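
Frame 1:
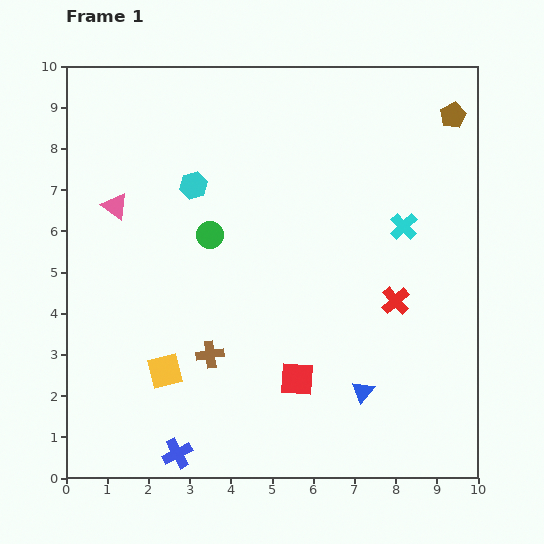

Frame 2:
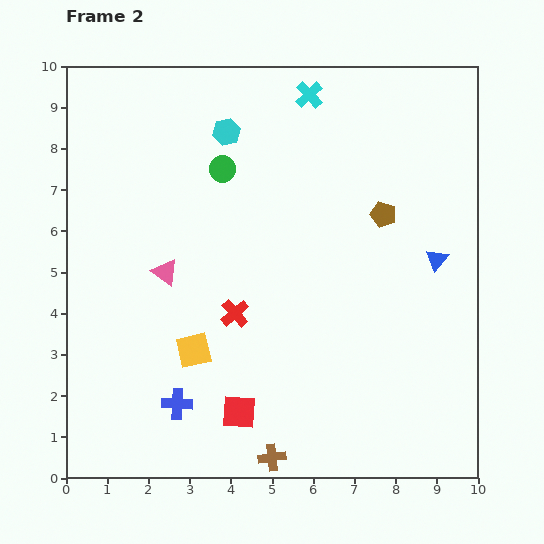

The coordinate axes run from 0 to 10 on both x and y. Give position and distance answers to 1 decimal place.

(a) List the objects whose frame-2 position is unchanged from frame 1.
none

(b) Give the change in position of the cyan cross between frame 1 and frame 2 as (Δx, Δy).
(-2.3, 3.2)

The cyan cross was at (8.2, 6.1) in frame 1 and (5.9, 9.3) in frame 2.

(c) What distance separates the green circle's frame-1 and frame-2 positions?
1.6

The green circle moved from (3.5, 5.9) to (3.8, 7.5), a distance of √(0.3² + 1.6²) ≈ 1.6.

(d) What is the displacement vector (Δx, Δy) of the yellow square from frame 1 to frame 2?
(0.7, 0.5)

The yellow square was at (2.4, 2.6) in frame 1 and (3.1, 3.1) in frame 2.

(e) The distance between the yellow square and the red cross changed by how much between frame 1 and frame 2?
-4.6

Distance in frame 1: 5.9. Distance in frame 2: 1.3.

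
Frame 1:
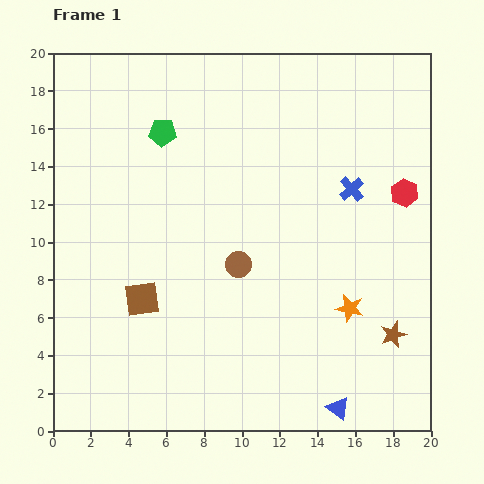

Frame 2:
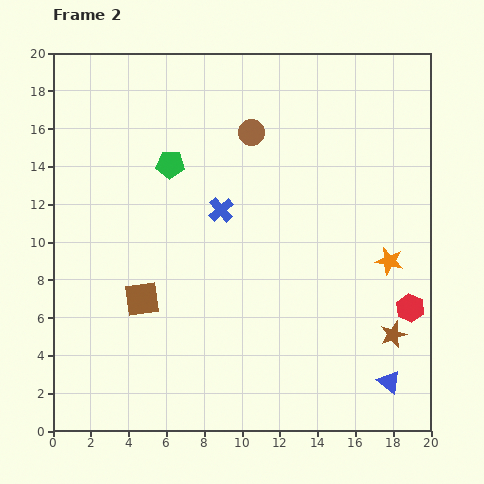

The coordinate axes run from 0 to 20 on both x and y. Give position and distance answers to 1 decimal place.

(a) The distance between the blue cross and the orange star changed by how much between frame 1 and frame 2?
+3.0

Distance in frame 1: 6.3. Distance in frame 2: 9.3.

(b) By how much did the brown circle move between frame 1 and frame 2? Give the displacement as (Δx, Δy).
(0.7, 7.0)

The brown circle was at (9.8, 8.8) in frame 1 and (10.5, 15.8) in frame 2.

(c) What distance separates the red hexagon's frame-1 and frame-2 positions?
6.1

The red hexagon moved from (18.6, 12.6) to (18.9, 6.5), a distance of √(0.3² + 6.1²) ≈ 6.1.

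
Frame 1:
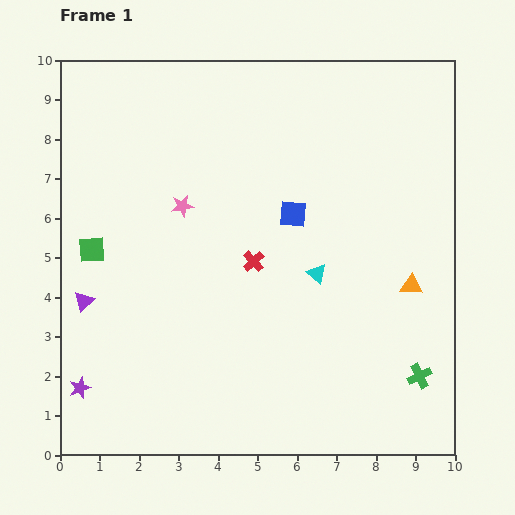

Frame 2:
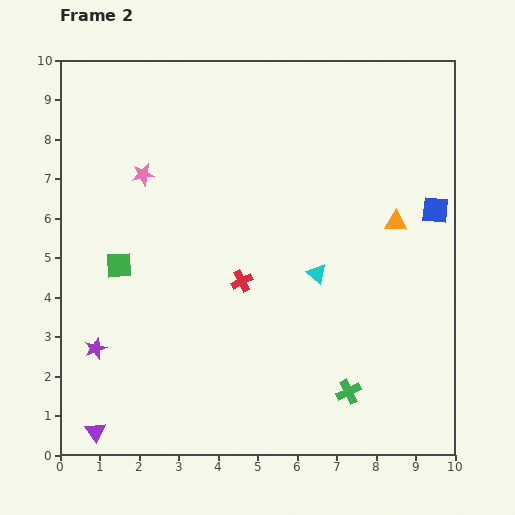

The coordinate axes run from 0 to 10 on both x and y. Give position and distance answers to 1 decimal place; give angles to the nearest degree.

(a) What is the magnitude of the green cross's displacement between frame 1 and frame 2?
1.8

The green cross moved from (9.1, 2.0) to (7.3, 1.6), a distance of √(1.8² + 0.4²) ≈ 1.8.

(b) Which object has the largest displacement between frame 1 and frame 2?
the blue square

(moved 3.6; next 3.3)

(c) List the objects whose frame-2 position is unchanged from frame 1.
the cyan triangle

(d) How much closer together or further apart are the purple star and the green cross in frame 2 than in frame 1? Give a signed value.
-2.1

Distance in frame 1: 8.6. Distance in frame 2: 6.5.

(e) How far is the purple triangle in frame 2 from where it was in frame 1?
3.3

The purple triangle moved from (0.6, 3.9) to (0.9, 0.6), a distance of √(0.3² + 3.3²) ≈ 3.3.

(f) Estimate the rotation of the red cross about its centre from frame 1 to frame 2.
15° clockwise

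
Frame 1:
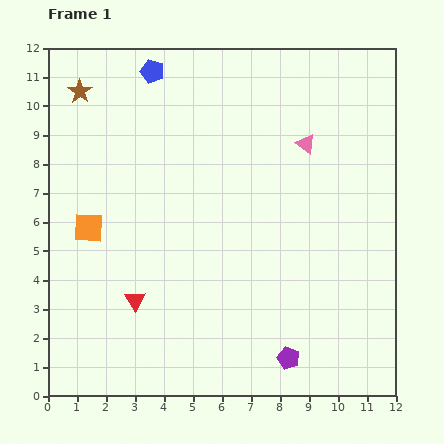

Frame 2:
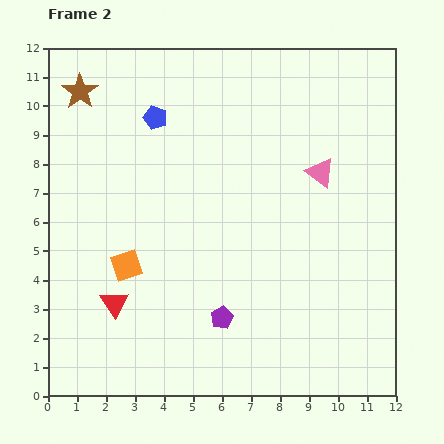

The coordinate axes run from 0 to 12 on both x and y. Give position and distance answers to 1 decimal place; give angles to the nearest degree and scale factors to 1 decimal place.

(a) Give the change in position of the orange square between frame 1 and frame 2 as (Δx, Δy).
(1.3, -1.3)

The orange square was at (1.4, 5.8) in frame 1 and (2.7, 4.5) in frame 2.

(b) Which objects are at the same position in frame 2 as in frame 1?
the brown star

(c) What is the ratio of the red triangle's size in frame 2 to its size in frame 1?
1.4×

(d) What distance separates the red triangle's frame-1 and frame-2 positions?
0.7

The red triangle moved from (3.0, 3.3) to (2.3, 3.2), a distance of √(0.7² + 0.1²) ≈ 0.7.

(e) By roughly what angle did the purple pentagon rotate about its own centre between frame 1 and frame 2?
22° clockwise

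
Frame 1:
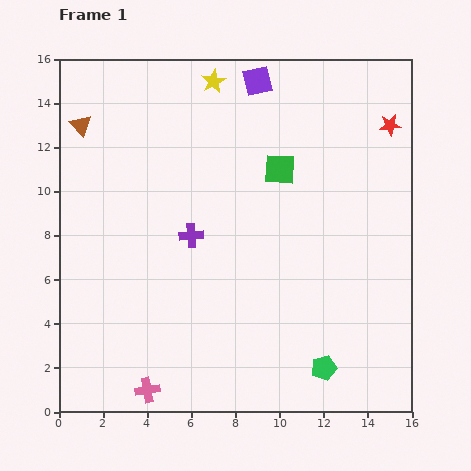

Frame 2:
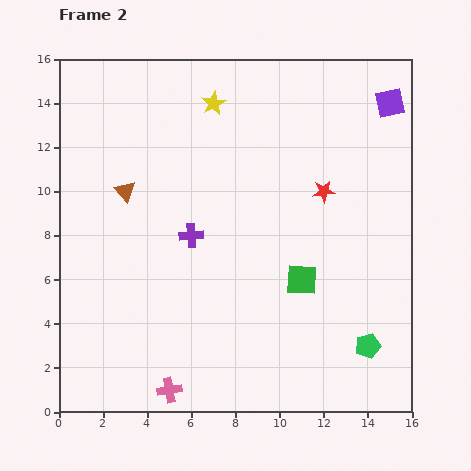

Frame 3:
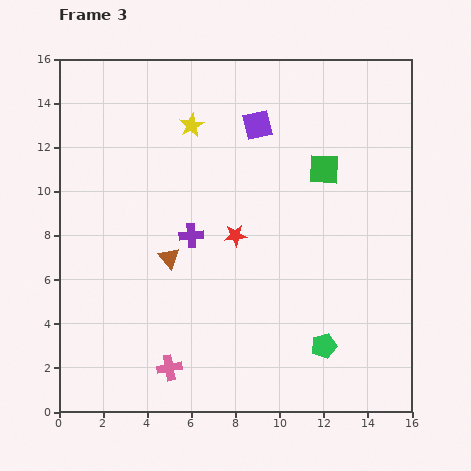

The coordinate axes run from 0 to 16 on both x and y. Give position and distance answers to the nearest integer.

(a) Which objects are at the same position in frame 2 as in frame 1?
the purple cross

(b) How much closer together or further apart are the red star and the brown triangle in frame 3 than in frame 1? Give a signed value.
-11

Distance in frame 1: 14. Distance in frame 3: 3.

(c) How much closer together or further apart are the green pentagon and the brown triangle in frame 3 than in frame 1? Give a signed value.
-8

Distance in frame 1: 16. Distance in frame 3: 8.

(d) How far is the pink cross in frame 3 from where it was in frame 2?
1

The pink cross moved from (5, 1) to (5, 2), a distance of √(0² + 1²) ≈ 1.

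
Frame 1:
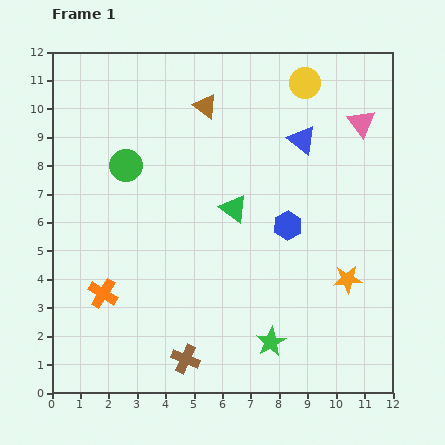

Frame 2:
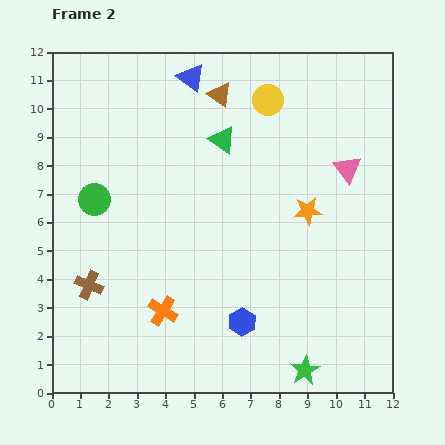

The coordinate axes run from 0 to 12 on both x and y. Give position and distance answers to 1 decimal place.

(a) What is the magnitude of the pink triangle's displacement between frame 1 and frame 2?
1.7

The pink triangle moved from (10.9, 9.5) to (10.4, 7.9), a distance of √(0.5² + 1.6²) ≈ 1.7.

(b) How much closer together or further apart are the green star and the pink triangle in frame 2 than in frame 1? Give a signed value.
-1.0

Distance in frame 1: 8.3. Distance in frame 2: 7.3.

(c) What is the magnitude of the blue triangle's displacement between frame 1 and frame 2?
4.5

The blue triangle moved from (8.8, 8.9) to (4.9, 11.1), a distance of √(3.9² + 2.2²) ≈ 4.5.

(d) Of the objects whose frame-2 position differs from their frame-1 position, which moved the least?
the brown triangle

(moved 0.6)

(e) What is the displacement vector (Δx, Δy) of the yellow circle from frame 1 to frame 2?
(-1.3, -0.6)

The yellow circle was at (8.9, 10.9) in frame 1 and (7.6, 10.3) in frame 2.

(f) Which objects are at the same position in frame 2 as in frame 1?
none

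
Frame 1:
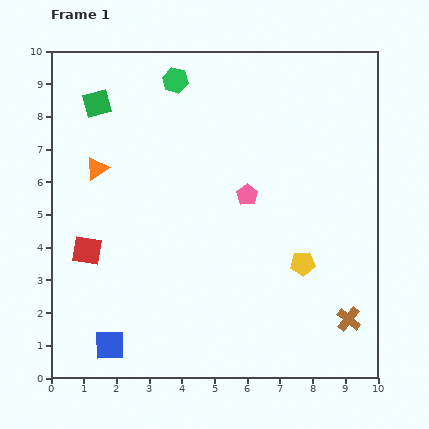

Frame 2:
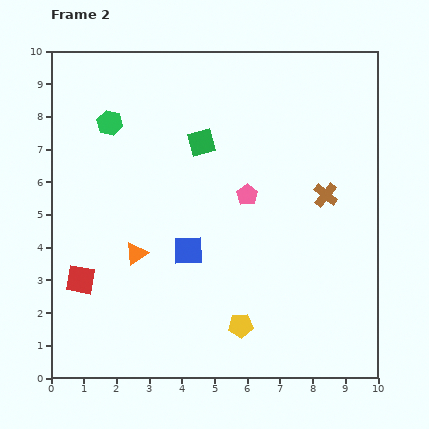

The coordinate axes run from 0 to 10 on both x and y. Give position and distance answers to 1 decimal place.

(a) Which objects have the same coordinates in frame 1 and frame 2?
the pink pentagon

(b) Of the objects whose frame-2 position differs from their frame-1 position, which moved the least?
the red square

(moved 0.9)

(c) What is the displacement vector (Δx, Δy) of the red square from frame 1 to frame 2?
(-0.2, -0.9)

The red square was at (1.1, 3.9) in frame 1 and (0.9, 3.0) in frame 2.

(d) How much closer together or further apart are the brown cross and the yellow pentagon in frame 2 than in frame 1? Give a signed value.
+2.6

Distance in frame 1: 2.2. Distance in frame 2: 4.8.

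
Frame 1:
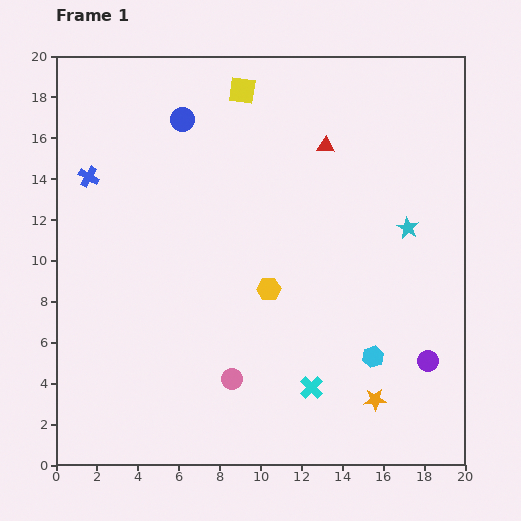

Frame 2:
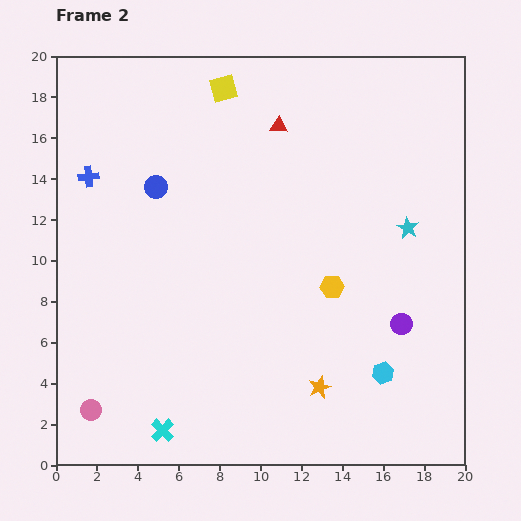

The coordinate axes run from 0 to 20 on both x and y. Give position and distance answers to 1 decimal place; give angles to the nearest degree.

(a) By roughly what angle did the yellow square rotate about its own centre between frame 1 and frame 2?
23° counter-clockwise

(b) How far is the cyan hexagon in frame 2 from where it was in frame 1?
0.9

The cyan hexagon moved from (15.5, 5.3) to (16.0, 4.5), a distance of √(0.5² + 0.8²) ≈ 0.9.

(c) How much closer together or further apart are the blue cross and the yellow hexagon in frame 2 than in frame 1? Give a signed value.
+2.7

Distance in frame 1: 10.4. Distance in frame 2: 13.1.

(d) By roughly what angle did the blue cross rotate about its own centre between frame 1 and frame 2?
35° counter-clockwise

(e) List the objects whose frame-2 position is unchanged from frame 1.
the blue cross, the cyan star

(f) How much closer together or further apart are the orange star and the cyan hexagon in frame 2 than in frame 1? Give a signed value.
+1.1

Distance in frame 1: 2.1. Distance in frame 2: 3.2.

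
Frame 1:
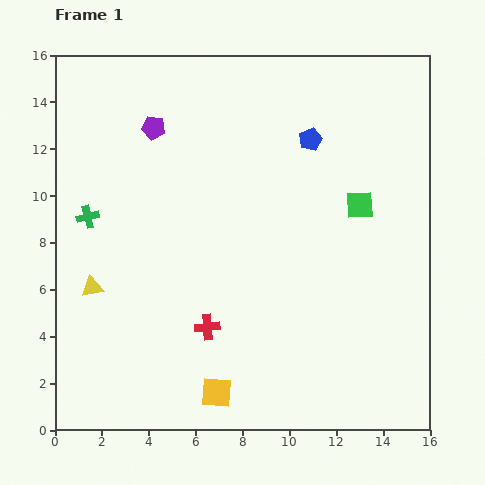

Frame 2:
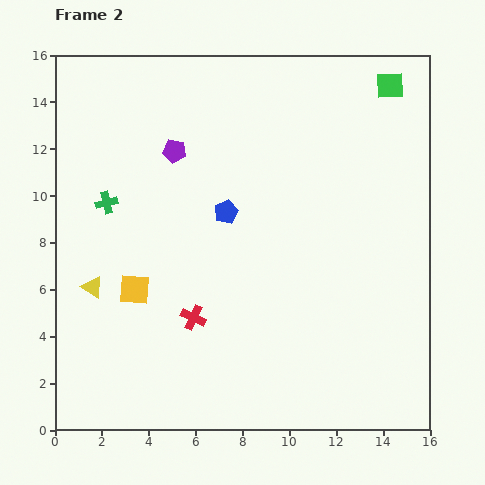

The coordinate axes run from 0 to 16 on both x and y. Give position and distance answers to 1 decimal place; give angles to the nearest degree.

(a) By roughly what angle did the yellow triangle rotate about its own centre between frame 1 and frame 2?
45° clockwise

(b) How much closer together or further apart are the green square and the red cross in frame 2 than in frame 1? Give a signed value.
+4.7

Distance in frame 1: 8.3. Distance in frame 2: 13.0.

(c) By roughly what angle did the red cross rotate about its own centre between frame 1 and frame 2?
30° clockwise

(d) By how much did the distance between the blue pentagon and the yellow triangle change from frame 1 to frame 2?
-4.7

Distance in frame 1: 11.2. Distance in frame 2: 6.5.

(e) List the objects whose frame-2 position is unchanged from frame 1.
the yellow triangle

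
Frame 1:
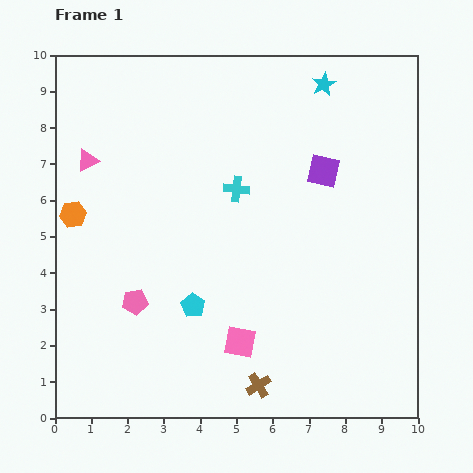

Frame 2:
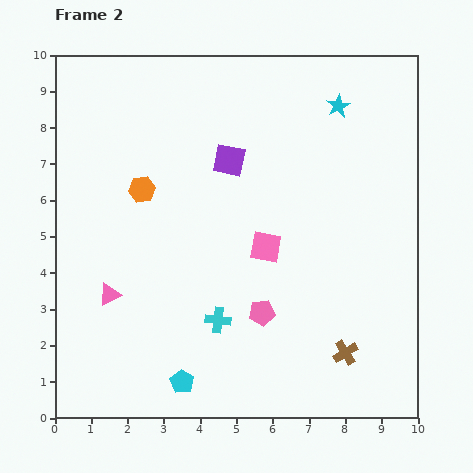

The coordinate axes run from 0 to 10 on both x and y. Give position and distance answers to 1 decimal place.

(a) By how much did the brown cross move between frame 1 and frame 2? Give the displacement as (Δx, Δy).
(2.4, 0.9)

The brown cross was at (5.6, 0.9) in frame 1 and (8.0, 1.8) in frame 2.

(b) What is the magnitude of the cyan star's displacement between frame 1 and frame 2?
0.7

The cyan star moved from (7.4, 9.2) to (7.8, 8.6), a distance of √(0.4² + 0.6²) ≈ 0.7.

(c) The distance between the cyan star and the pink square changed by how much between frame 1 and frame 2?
-3.1

Distance in frame 1: 7.5. Distance in frame 2: 4.4.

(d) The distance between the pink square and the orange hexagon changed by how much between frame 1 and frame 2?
-2.0

Distance in frame 1: 5.8. Distance in frame 2: 3.8.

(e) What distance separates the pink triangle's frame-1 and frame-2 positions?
3.7

The pink triangle moved from (0.9, 7.1) to (1.5, 3.4), a distance of √(0.6² + 3.7²) ≈ 3.7.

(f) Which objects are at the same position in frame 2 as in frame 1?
none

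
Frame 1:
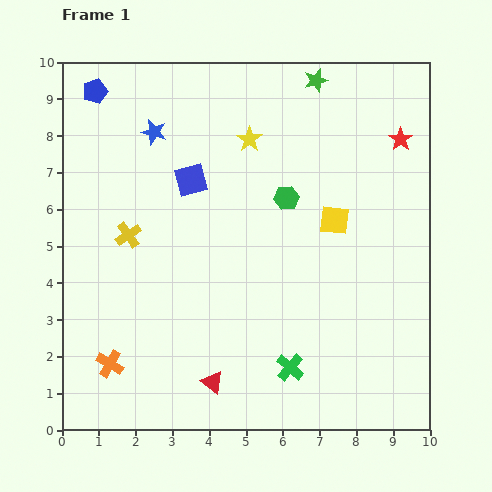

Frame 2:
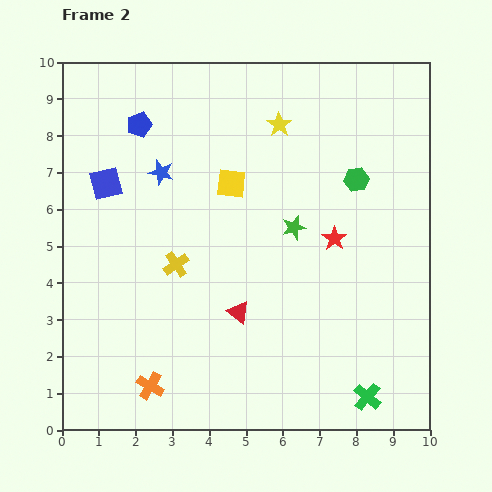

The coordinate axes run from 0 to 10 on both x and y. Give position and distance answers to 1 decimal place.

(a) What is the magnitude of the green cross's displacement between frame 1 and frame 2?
2.2

The green cross moved from (6.2, 1.7) to (8.3, 0.9), a distance of √(2.1² + 0.8²) ≈ 2.2.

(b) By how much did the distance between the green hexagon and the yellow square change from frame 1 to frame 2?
+2.0

Distance in frame 1: 1.4. Distance in frame 2: 3.4.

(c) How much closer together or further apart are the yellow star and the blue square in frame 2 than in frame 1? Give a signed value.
+3.1

Distance in frame 1: 1.9. Distance in frame 2: 5.0.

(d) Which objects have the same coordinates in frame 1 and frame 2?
none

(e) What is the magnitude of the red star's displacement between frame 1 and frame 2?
3.2

The red star moved from (9.2, 7.9) to (7.4, 5.2), a distance of √(1.8² + 2.7²) ≈ 3.2.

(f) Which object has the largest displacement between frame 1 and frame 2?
the green star

(moved 4.0; next 3.2)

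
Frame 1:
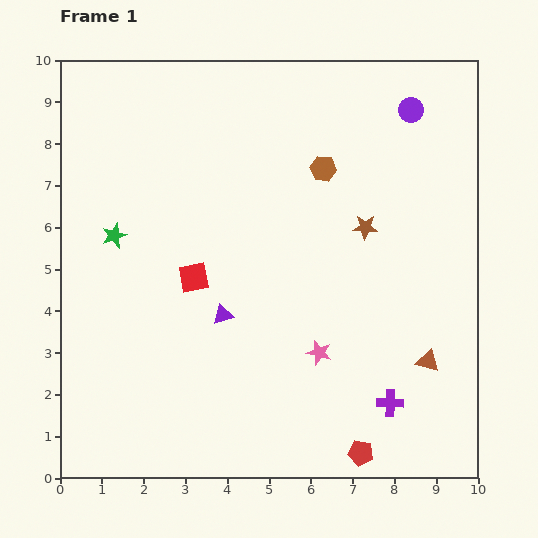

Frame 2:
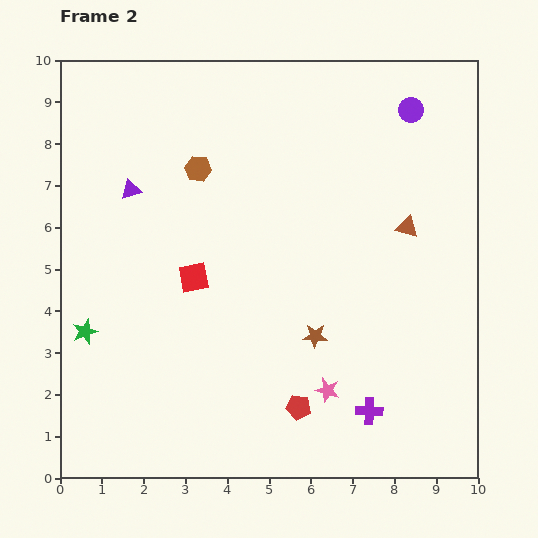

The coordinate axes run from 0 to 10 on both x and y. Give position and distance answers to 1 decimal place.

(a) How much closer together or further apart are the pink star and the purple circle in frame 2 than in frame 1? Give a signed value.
+0.8

Distance in frame 1: 6.2. Distance in frame 2: 7.0.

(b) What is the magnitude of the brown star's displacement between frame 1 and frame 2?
2.9

The brown star moved from (7.3, 6.0) to (6.1, 3.4), a distance of √(1.2² + 2.6²) ≈ 2.9.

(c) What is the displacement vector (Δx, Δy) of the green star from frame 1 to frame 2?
(-0.7, -2.3)

The green star was at (1.3, 5.8) in frame 1 and (0.6, 3.5) in frame 2.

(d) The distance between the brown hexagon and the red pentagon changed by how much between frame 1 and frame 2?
-0.7

Distance in frame 1: 6.9. Distance in frame 2: 6.2.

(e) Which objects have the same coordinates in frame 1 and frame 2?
the purple circle, the red square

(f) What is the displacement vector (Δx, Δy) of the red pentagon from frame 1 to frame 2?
(-1.5, 1.1)

The red pentagon was at (7.2, 0.6) in frame 1 and (5.7, 1.7) in frame 2.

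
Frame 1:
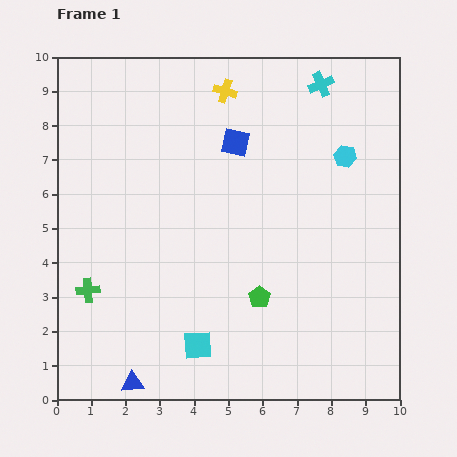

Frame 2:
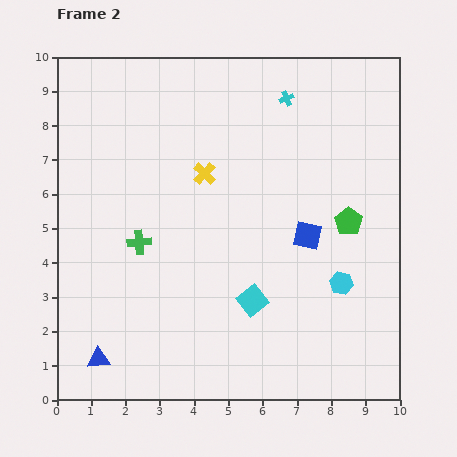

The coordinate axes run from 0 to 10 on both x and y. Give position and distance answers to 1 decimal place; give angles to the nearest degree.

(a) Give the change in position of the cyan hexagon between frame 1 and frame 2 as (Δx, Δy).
(-0.1, -3.7)

The cyan hexagon was at (8.4, 7.1) in frame 1 and (8.3, 3.4) in frame 2.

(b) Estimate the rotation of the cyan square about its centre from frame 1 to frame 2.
35° counter-clockwise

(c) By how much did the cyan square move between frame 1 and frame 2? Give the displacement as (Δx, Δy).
(1.6, 1.3)

The cyan square was at (4.1, 1.6) in frame 1 and (5.7, 2.9) in frame 2.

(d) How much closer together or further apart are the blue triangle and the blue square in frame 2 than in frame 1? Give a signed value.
-0.5

Distance in frame 1: 7.6. Distance in frame 2: 7.1.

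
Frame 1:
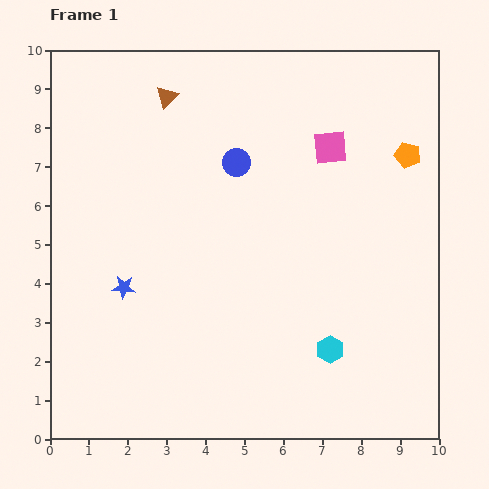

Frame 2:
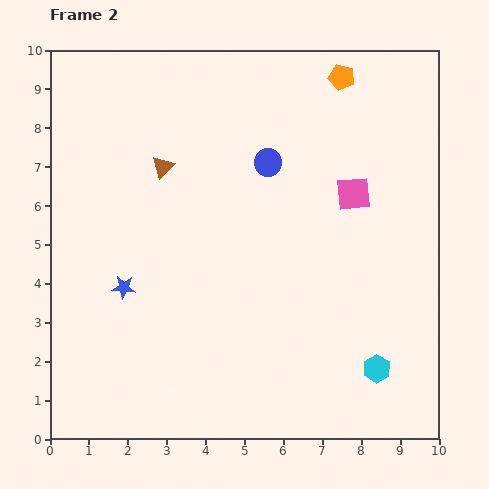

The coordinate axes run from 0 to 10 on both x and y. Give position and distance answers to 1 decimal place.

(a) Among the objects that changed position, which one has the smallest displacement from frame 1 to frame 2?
the blue circle

(moved 0.8)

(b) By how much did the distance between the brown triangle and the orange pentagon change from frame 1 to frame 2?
-1.3

Distance in frame 1: 6.4. Distance in frame 2: 5.1.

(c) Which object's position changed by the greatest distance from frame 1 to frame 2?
the orange pentagon

(moved 2.6; next 1.8)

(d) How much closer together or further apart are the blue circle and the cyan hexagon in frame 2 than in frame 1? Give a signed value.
+0.6

Distance in frame 1: 5.4. Distance in frame 2: 6.0.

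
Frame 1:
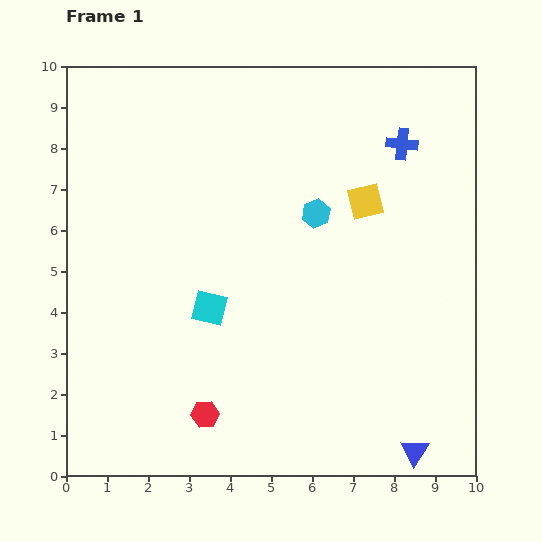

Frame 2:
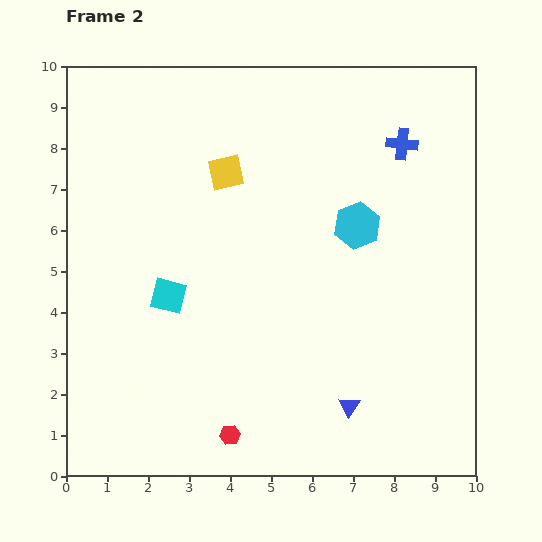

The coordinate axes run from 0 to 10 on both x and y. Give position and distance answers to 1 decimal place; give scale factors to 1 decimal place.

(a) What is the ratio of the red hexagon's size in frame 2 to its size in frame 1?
0.7×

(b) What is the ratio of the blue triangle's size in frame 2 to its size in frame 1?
0.8×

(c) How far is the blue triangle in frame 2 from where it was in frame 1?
1.9

The blue triangle moved from (8.5, 0.6) to (6.9, 1.7), a distance of √(1.6² + 1.1²) ≈ 1.9.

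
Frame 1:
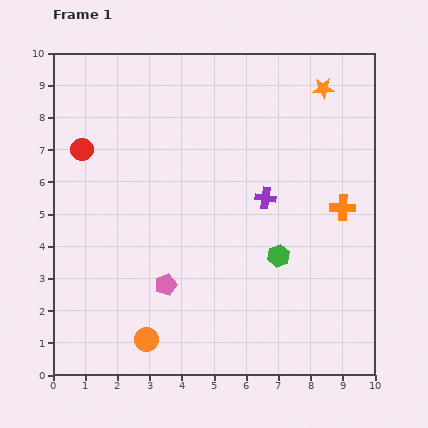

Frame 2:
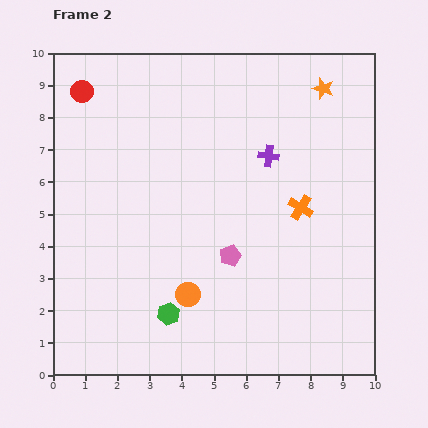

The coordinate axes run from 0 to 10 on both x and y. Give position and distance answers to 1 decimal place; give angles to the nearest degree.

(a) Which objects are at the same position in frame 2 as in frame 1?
the orange star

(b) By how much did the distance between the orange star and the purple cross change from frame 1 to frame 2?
-1.1

Distance in frame 1: 3.8. Distance in frame 2: 2.7.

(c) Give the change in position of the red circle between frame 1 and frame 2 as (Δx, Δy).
(0.0, 1.8)

The red circle was at (0.9, 7.0) in frame 1 and (0.9, 8.8) in frame 2.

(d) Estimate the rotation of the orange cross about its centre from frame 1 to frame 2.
30° clockwise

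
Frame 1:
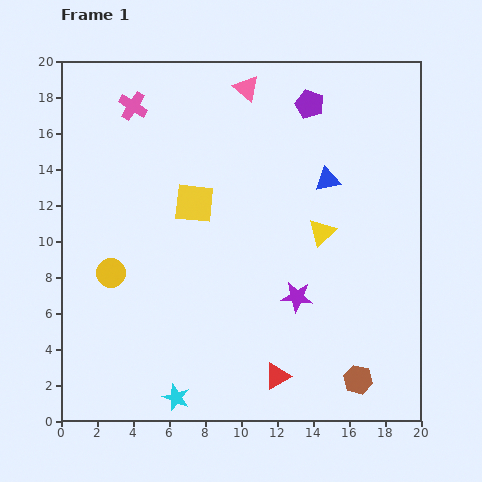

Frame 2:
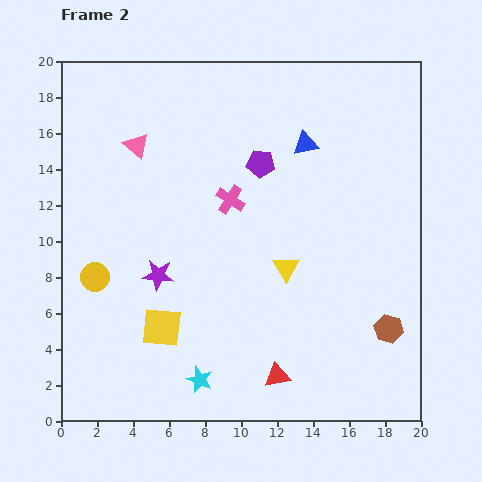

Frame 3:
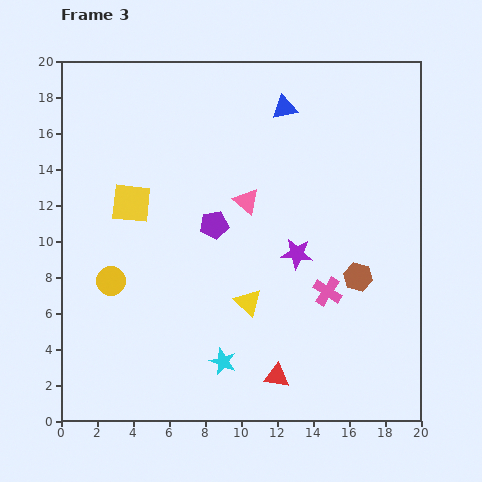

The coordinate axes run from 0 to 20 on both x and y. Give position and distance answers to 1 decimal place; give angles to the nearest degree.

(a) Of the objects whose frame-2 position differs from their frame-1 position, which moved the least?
the yellow circle

(moved 0.9)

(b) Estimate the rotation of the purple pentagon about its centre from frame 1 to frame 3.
30° counter-clockwise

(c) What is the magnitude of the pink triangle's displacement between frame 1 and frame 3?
6.3

The pink triangle moved from (10.3, 18.5) to (10.3, 12.2), a distance of √(0.0² + 6.3²) ≈ 6.3.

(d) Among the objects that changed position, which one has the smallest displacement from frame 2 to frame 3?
the yellow circle

(moved 0.9)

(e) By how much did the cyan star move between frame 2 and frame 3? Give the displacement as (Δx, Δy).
(1.3, 1.0)

The cyan star was at (7.7, 2.3) in frame 2 and (9.0, 3.3) in frame 3.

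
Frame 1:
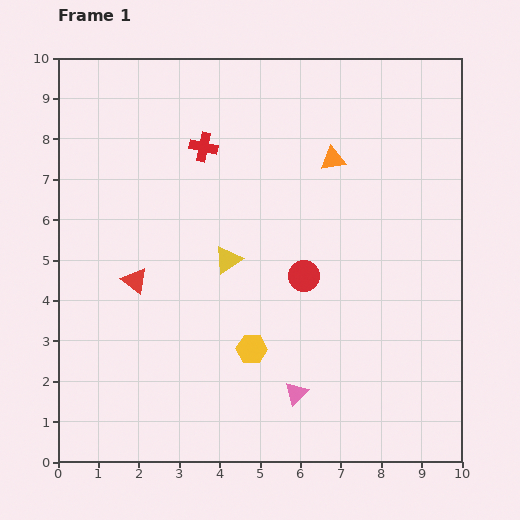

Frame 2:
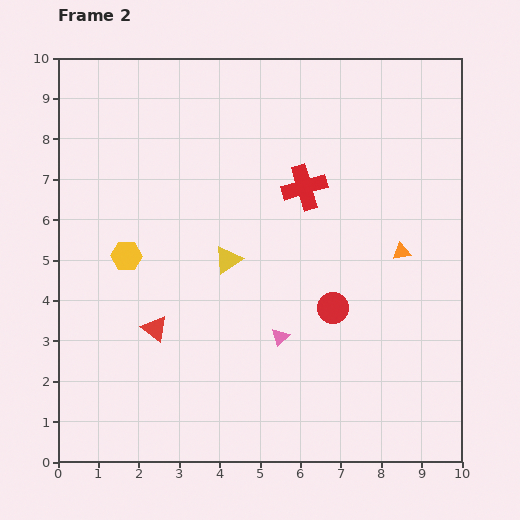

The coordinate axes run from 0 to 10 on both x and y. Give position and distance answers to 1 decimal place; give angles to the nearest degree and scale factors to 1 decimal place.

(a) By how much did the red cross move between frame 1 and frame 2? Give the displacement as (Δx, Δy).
(2.5, -1.0)

The red cross was at (3.6, 7.8) in frame 1 and (6.1, 6.8) in frame 2.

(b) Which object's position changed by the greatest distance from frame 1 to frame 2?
the yellow hexagon

(moved 3.9; next 2.9)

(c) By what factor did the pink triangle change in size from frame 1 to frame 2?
0.7×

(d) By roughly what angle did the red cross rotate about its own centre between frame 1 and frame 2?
28° counter-clockwise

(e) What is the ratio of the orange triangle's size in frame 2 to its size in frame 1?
0.7×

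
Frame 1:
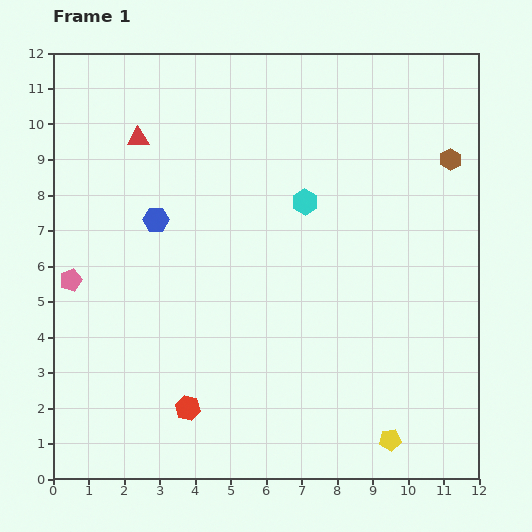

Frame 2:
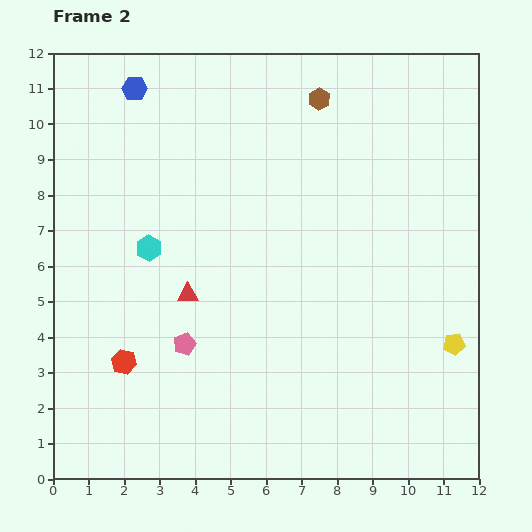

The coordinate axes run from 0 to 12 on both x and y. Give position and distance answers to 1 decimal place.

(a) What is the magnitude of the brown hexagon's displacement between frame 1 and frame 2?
4.1

The brown hexagon moved from (11.2, 9.0) to (7.5, 10.7), a distance of √(3.7² + 1.7²) ≈ 4.1.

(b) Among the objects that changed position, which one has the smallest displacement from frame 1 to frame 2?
the red hexagon

(moved 2.2)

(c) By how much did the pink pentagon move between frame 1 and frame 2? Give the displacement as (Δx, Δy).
(3.2, -1.8)

The pink pentagon was at (0.5, 5.6) in frame 1 and (3.7, 3.8) in frame 2.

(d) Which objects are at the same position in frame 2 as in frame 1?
none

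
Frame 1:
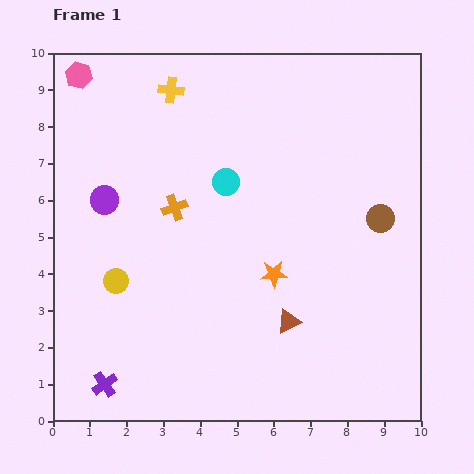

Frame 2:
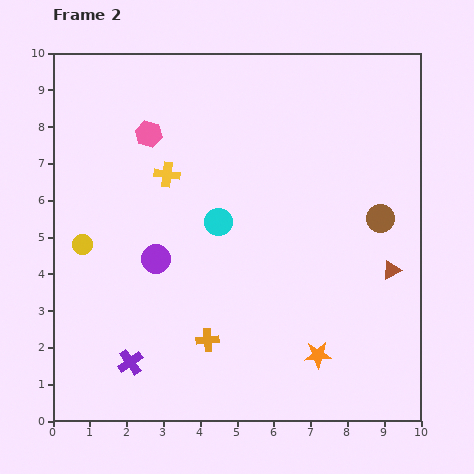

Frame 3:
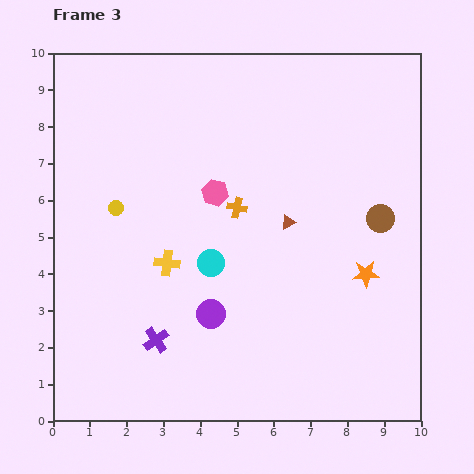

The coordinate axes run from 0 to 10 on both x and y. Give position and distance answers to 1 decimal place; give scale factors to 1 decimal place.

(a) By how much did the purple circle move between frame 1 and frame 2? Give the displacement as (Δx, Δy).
(1.4, -1.6)

The purple circle was at (1.4, 6.0) in frame 1 and (2.8, 4.4) in frame 2.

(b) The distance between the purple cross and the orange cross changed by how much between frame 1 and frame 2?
-3.0

Distance in frame 1: 5.2. Distance in frame 2: 2.2.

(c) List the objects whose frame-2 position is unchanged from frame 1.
the brown circle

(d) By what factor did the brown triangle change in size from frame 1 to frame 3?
0.6×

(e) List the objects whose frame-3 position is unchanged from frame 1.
the brown circle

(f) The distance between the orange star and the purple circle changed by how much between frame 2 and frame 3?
-0.8

Distance in frame 2: 5.1. Distance in frame 3: 4.3.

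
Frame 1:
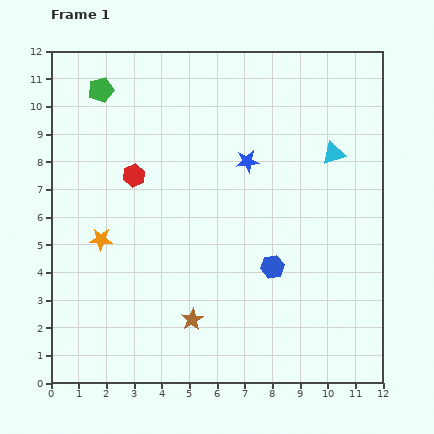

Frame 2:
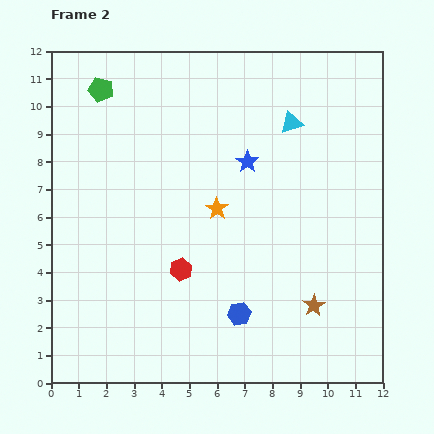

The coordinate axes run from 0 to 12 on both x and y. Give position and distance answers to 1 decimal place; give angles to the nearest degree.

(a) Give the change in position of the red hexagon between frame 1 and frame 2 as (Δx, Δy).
(1.7, -3.4)

The red hexagon was at (3.0, 7.5) in frame 1 and (4.7, 4.1) in frame 2.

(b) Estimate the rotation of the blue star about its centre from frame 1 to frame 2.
29° counter-clockwise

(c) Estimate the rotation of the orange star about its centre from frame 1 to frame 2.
31° clockwise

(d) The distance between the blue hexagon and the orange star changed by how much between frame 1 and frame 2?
-2.4

Distance in frame 1: 6.3. Distance in frame 2: 3.9.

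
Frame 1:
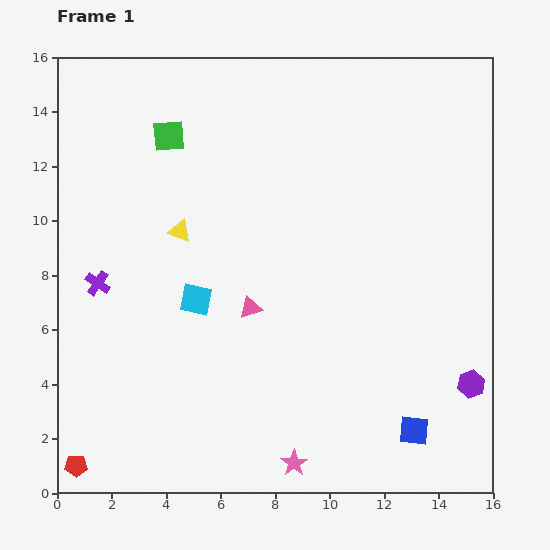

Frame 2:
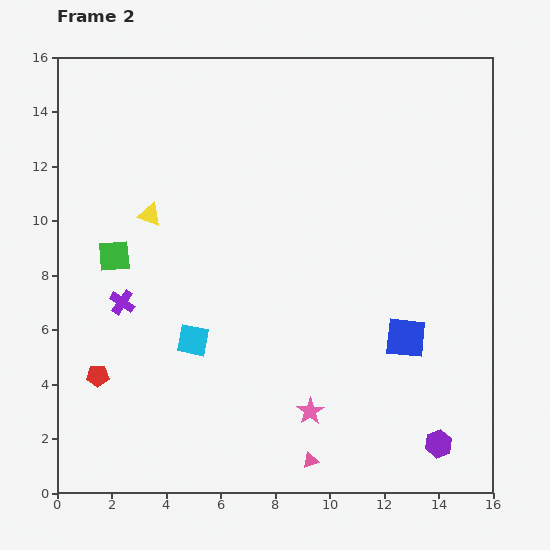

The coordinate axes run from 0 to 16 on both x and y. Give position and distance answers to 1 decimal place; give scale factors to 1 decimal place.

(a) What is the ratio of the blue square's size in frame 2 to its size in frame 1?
1.4×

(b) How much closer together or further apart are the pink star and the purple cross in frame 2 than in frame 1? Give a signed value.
-1.8

Distance in frame 1: 9.8. Distance in frame 2: 8.0.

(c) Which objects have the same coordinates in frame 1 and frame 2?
none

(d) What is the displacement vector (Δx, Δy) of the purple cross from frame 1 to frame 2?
(0.9, -0.7)

The purple cross was at (1.5, 7.7) in frame 1 and (2.4, 7.0) in frame 2.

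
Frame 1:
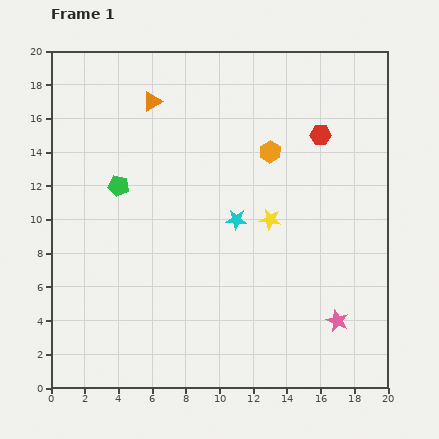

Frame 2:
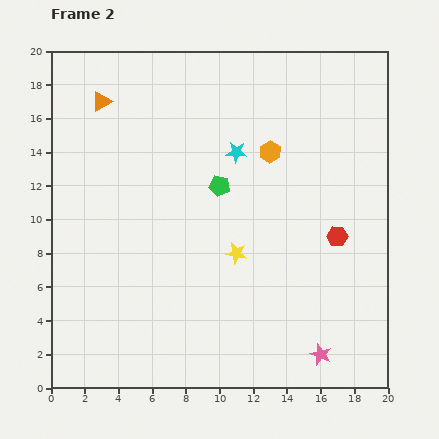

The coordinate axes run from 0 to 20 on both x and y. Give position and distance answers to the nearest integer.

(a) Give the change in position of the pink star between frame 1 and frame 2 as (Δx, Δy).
(-1, -2)

The pink star was at (17, 4) in frame 1 and (16, 2) in frame 2.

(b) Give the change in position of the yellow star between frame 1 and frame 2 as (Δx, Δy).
(-2, -2)

The yellow star was at (13, 10) in frame 1 and (11, 8) in frame 2.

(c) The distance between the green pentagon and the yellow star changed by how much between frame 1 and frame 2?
-5

Distance in frame 1: 9. Distance in frame 2: 4.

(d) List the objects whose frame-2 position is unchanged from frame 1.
the orange hexagon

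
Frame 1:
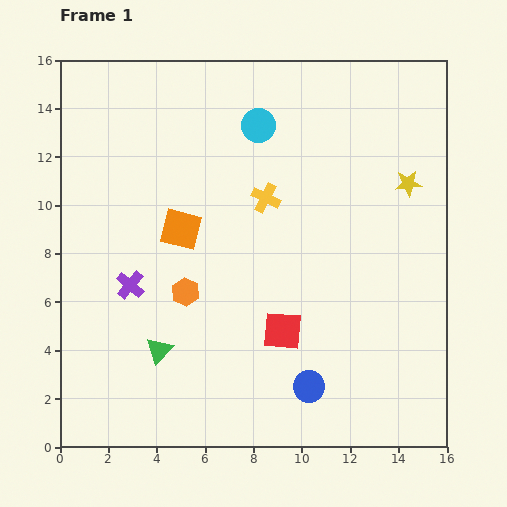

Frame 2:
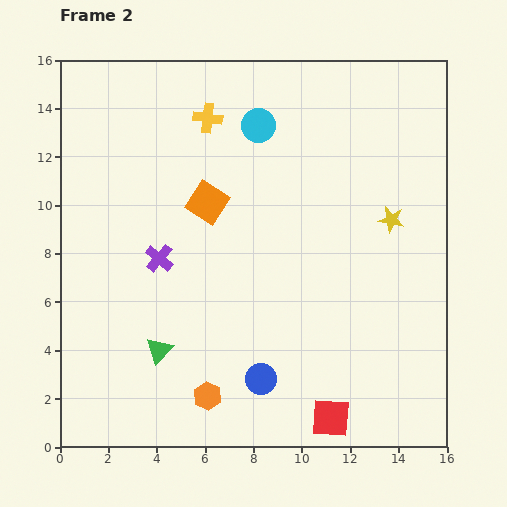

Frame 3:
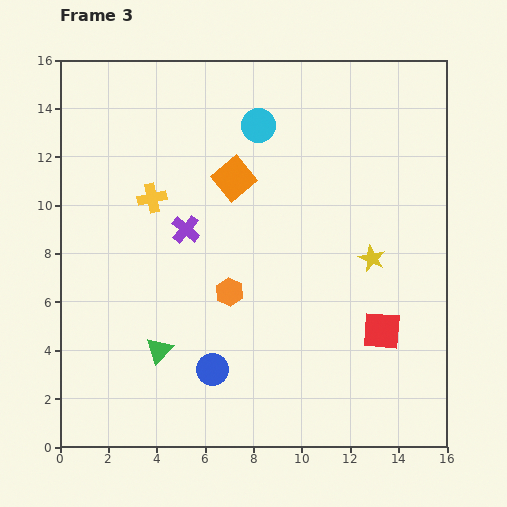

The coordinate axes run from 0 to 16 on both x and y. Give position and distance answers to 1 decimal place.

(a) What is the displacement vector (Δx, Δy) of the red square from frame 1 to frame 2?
(2.0, -3.6)

The red square was at (9.2, 4.8) in frame 1 and (11.2, 1.2) in frame 2.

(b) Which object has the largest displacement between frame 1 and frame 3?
the yellow cross

(moved 4.7; next 4.1)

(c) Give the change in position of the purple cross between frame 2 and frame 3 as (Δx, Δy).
(1.1, 1.2)

The purple cross was at (4.1, 7.8) in frame 2 and (5.2, 9.0) in frame 3.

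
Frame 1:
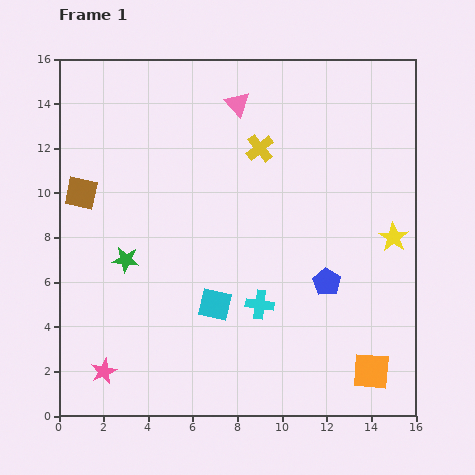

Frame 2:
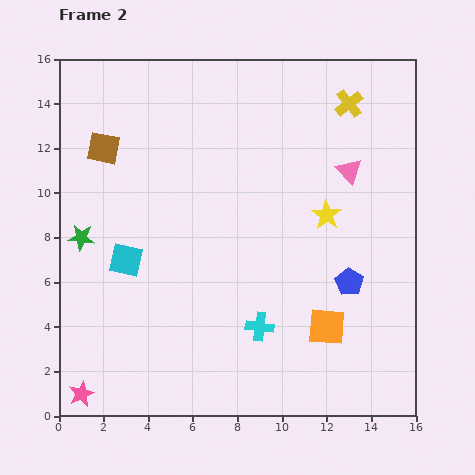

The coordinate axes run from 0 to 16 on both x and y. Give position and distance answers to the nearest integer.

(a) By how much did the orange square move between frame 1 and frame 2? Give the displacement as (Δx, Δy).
(-2, 2)

The orange square was at (14, 2) in frame 1 and (12, 4) in frame 2.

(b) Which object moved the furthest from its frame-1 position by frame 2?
the pink triangle

(moved 6; next 4)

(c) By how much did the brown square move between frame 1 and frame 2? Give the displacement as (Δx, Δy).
(1, 2)

The brown square was at (1, 10) in frame 1 and (2, 12) in frame 2.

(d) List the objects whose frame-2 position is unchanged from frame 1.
none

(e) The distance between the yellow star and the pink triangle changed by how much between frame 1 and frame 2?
-7

Distance in frame 1: 9. Distance in frame 2: 2.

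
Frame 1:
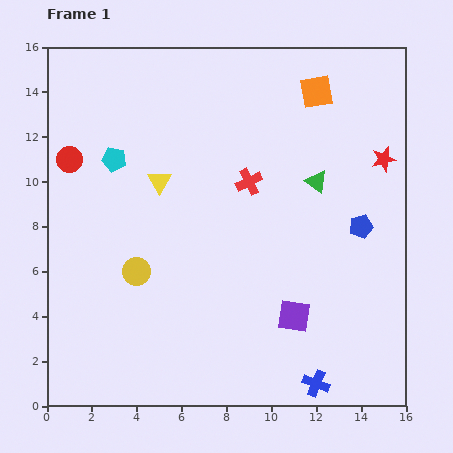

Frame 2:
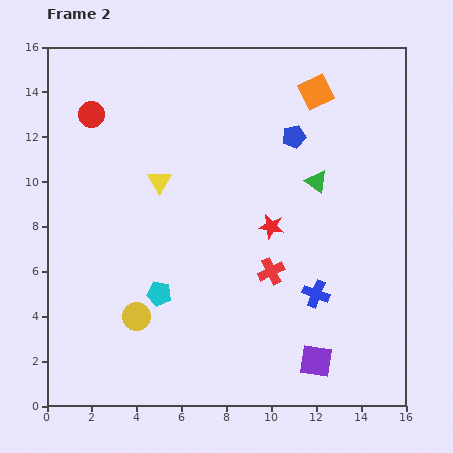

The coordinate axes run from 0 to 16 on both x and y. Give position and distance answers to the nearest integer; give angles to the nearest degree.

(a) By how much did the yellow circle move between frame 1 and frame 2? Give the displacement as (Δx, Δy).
(0, -2)

The yellow circle was at (4, 6) in frame 1 and (4, 4) in frame 2.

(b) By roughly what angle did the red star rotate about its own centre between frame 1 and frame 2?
24° clockwise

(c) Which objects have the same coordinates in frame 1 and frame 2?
the yellow triangle, the green triangle, the orange square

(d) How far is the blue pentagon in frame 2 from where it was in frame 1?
5

The blue pentagon moved from (14, 8) to (11, 12), a distance of √(3² + 4²) ≈ 5.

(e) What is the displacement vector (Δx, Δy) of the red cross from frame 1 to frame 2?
(1, -4)

The red cross was at (9, 10) in frame 1 and (10, 6) in frame 2.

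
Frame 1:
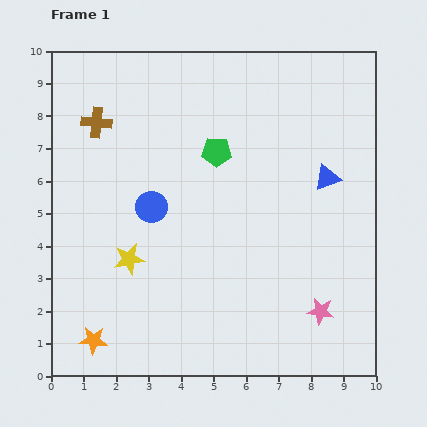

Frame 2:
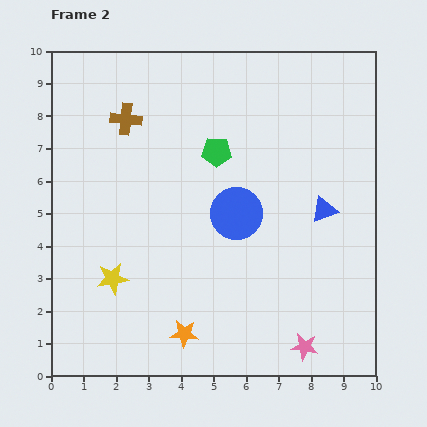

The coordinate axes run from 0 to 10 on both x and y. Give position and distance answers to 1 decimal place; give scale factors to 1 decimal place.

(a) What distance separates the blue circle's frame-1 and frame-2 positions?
2.6

The blue circle moved from (3.1, 5.2) to (5.7, 5.0), a distance of √(2.6² + 0.2²) ≈ 2.6.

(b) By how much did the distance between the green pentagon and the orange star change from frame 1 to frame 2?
-1.2

Distance in frame 1: 6.9. Distance in frame 2: 5.7.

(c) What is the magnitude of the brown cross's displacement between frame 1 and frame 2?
0.9

The brown cross moved from (1.4, 7.8) to (2.3, 7.9), a distance of √(0.9² + 0.1²) ≈ 0.9.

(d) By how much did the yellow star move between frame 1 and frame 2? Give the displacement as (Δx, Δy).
(-0.5, -0.6)

The yellow star was at (2.4, 3.6) in frame 1 and (1.9, 3.0) in frame 2.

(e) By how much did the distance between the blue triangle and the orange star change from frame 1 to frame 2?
-3.1

Distance in frame 1: 8.8. Distance in frame 2: 5.7.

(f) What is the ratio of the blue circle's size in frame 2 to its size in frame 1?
1.6×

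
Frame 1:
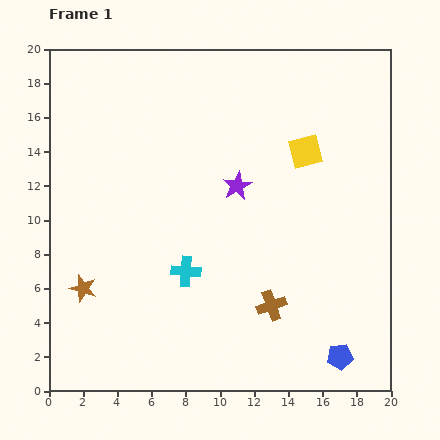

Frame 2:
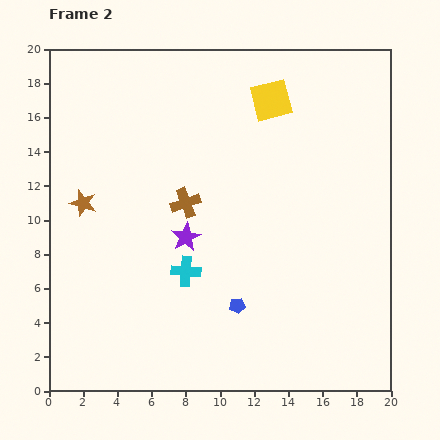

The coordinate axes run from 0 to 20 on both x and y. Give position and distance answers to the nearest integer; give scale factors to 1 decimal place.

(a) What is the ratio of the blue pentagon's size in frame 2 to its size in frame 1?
0.6×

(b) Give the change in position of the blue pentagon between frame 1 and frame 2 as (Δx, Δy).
(-6, 3)

The blue pentagon was at (17, 2) in frame 1 and (11, 5) in frame 2.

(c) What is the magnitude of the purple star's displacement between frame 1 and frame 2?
4

The purple star moved from (11, 12) to (8, 9), a distance of √(3² + 3²) ≈ 4.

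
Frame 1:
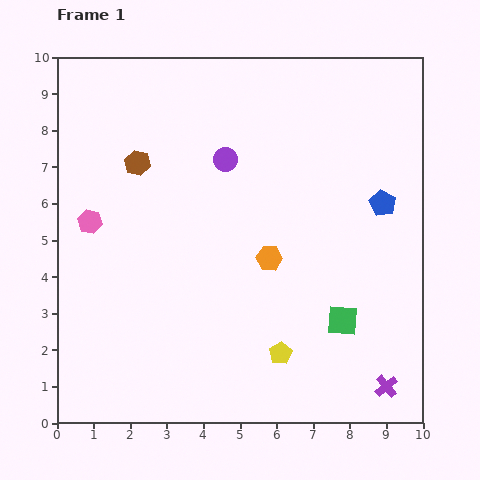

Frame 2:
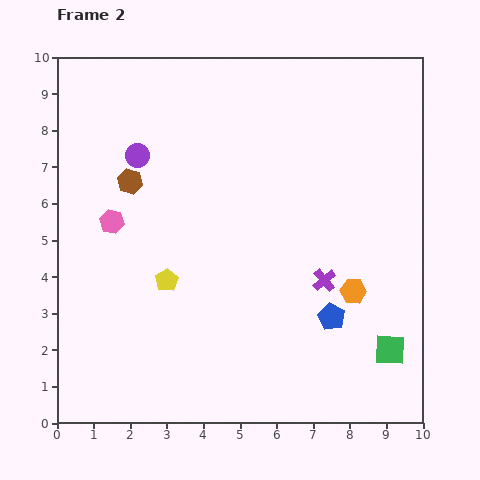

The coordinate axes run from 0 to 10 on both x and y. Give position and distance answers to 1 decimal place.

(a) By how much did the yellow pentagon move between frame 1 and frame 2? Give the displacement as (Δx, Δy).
(-3.1, 2.0)

The yellow pentagon was at (6.1, 1.9) in frame 1 and (3.0, 3.9) in frame 2.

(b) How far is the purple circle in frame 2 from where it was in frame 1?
2.4

The purple circle moved from (4.6, 7.2) to (2.2, 7.3), a distance of √(2.4² + 0.1²) ≈ 2.4.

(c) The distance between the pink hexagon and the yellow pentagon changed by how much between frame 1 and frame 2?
-4.1

Distance in frame 1: 6.3. Distance in frame 2: 2.2.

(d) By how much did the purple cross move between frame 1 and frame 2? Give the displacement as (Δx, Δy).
(-1.7, 2.9)

The purple cross was at (9.0, 1.0) in frame 1 and (7.3, 3.9) in frame 2.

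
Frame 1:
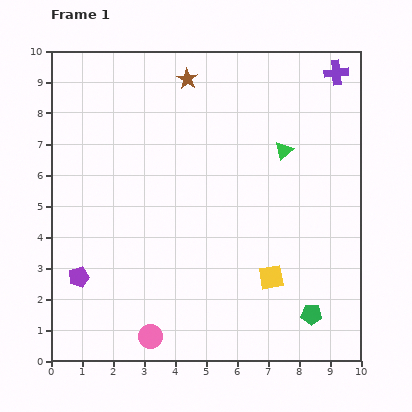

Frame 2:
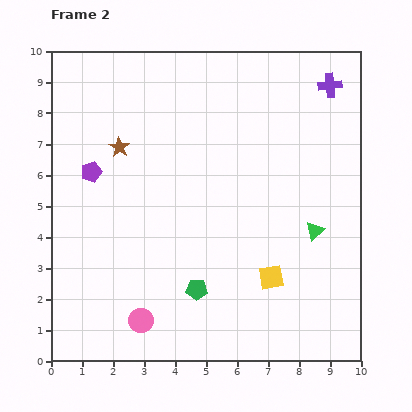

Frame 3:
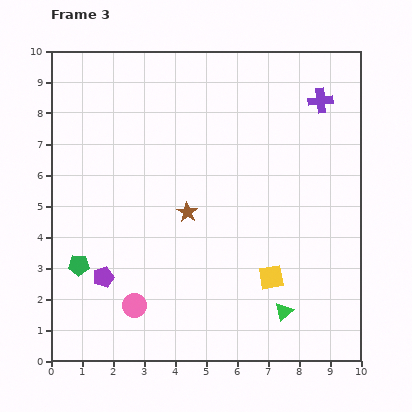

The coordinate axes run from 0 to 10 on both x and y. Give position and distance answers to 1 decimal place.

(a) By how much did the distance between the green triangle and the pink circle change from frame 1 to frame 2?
-1.1

Distance in frame 1: 7.4. Distance in frame 2: 6.3.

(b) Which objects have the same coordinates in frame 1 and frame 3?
the yellow square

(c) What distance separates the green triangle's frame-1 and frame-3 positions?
5.2

The green triangle moved from (7.5, 6.8) to (7.5, 1.6), a distance of √(0.0² + 5.2²) ≈ 5.2.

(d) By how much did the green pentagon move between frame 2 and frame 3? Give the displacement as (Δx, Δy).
(-3.8, 0.8)

The green pentagon was at (4.7, 2.3) in frame 2 and (0.9, 3.1) in frame 3.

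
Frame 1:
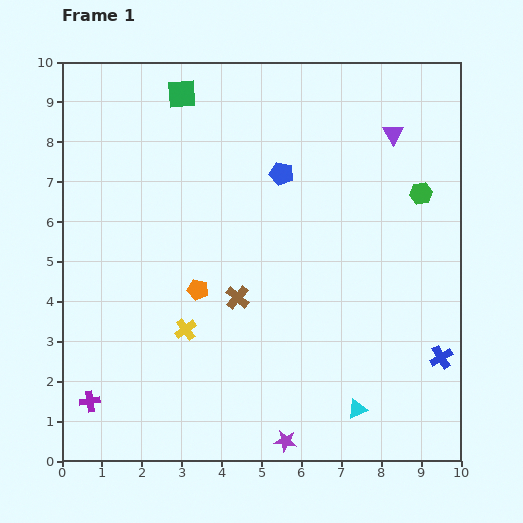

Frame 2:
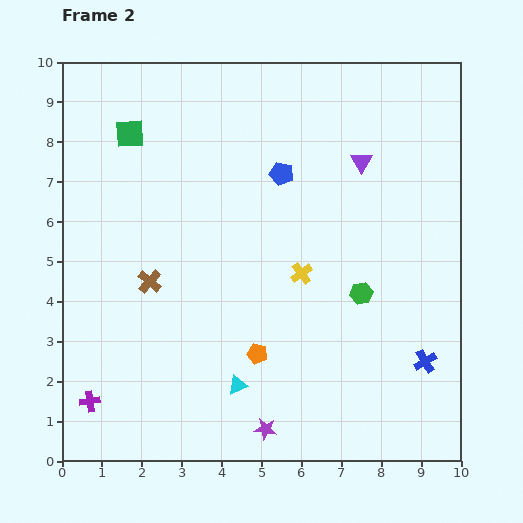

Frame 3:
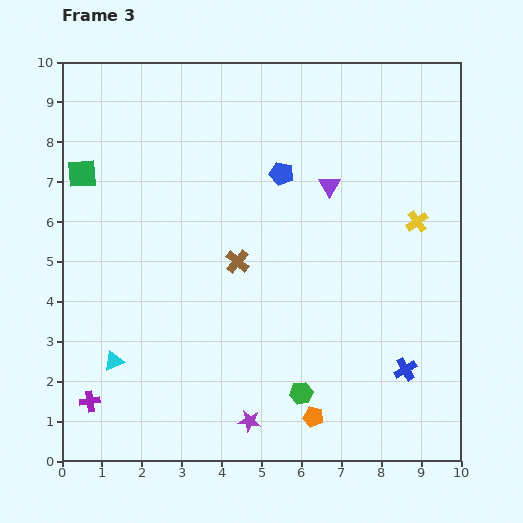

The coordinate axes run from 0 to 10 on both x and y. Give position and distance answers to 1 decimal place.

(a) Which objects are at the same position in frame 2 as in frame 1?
the blue pentagon, the purple cross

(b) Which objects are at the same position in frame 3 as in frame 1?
the blue pentagon, the purple cross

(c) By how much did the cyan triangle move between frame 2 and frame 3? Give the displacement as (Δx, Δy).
(-3.1, 0.6)

The cyan triangle was at (4.4, 1.9) in frame 2 and (1.3, 2.5) in frame 3.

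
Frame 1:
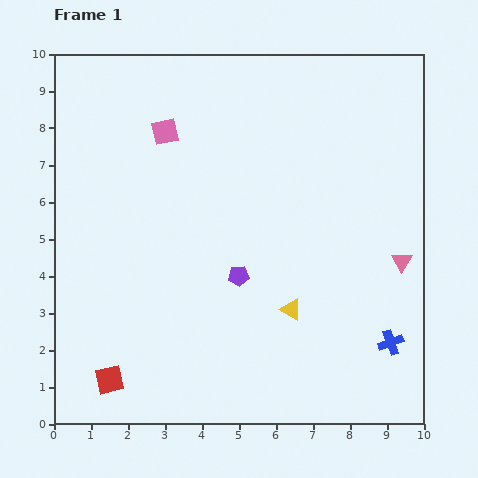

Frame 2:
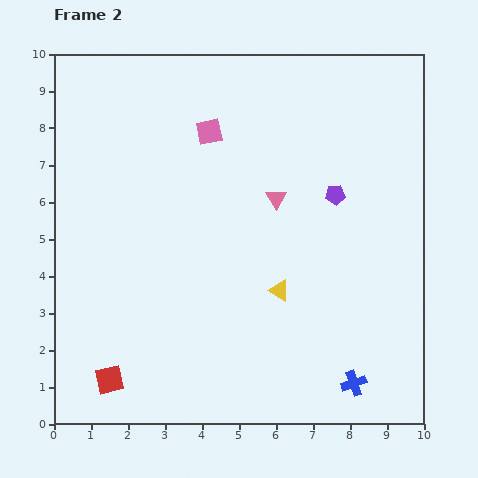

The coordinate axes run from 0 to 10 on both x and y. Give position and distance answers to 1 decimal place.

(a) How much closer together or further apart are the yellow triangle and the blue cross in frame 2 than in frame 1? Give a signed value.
+0.4

Distance in frame 1: 2.8. Distance in frame 2: 3.2.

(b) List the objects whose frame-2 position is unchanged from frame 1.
the red square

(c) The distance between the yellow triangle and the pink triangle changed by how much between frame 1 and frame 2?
-0.8

Distance in frame 1: 3.3. Distance in frame 2: 2.5.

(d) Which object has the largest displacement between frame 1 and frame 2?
the pink triangle

(moved 3.8; next 3.4)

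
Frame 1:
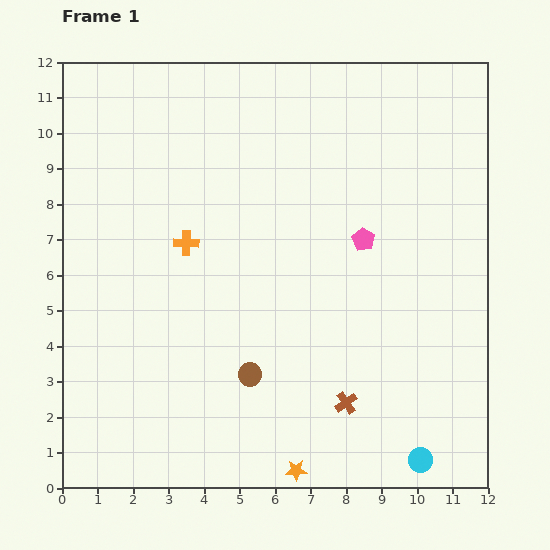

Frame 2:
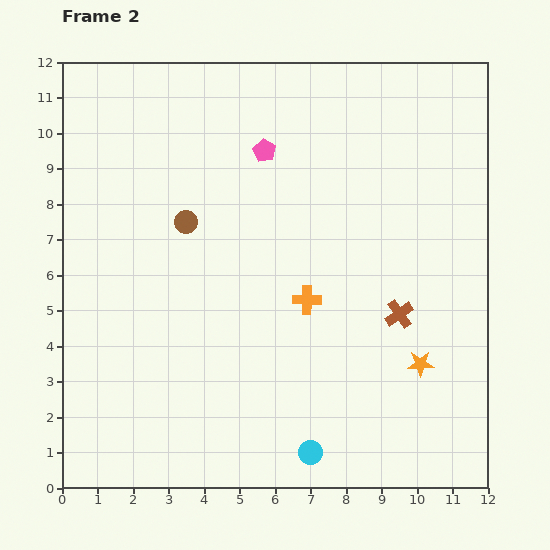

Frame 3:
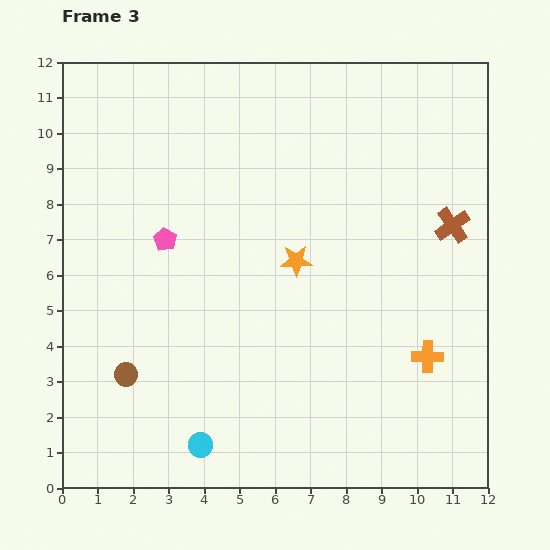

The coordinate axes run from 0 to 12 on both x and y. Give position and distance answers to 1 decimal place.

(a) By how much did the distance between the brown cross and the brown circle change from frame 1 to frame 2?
+3.7

Distance in frame 1: 2.8. Distance in frame 2: 6.5.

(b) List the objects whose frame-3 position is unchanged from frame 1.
none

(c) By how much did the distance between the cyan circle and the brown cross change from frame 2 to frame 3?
+4.8

Distance in frame 2: 4.6. Distance in frame 3: 9.4.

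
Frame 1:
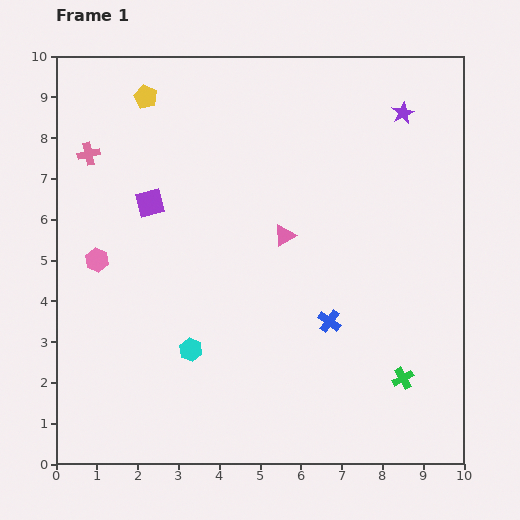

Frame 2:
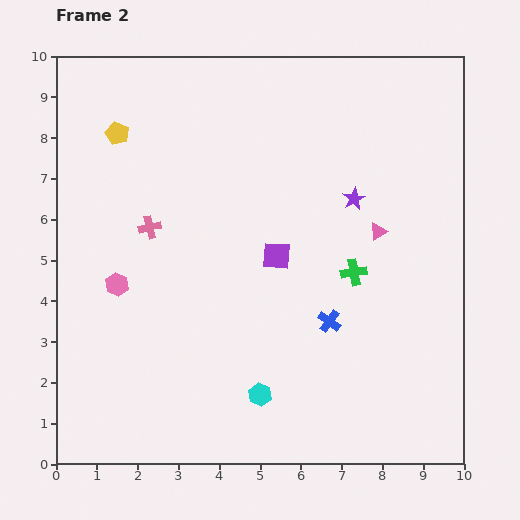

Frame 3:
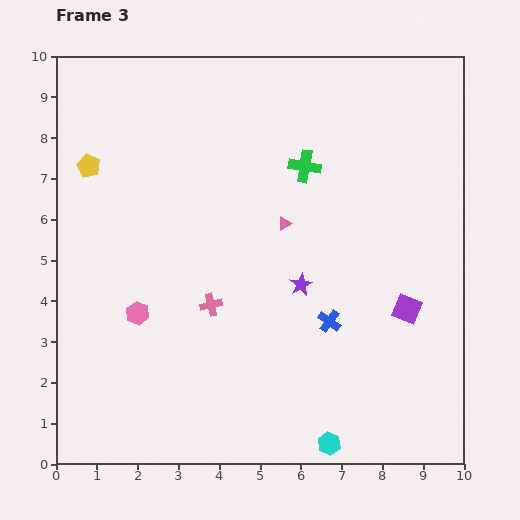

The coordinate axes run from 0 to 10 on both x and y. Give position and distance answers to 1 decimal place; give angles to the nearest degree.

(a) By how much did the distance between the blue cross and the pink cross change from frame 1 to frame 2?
-2.2

Distance in frame 1: 7.2. Distance in frame 2: 5.0.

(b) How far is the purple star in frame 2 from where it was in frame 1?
2.4

The purple star moved from (8.5, 8.6) to (7.3, 6.5), a distance of √(1.2² + 2.1²) ≈ 2.4.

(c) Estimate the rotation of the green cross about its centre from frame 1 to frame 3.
39° clockwise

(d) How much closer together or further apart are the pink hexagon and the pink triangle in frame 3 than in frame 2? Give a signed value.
-2.3

Distance in frame 2: 6.5. Distance in frame 3: 4.2.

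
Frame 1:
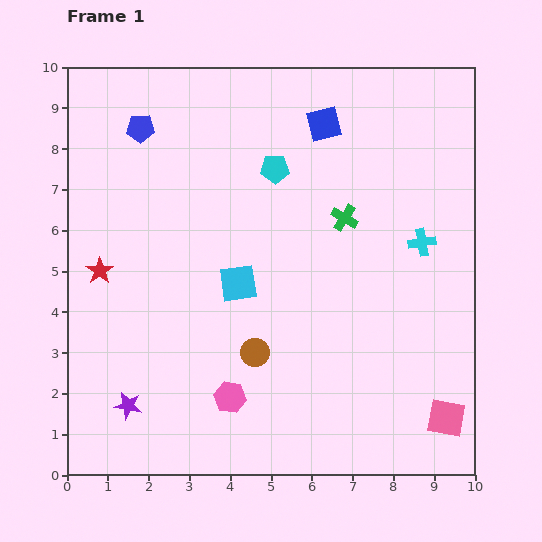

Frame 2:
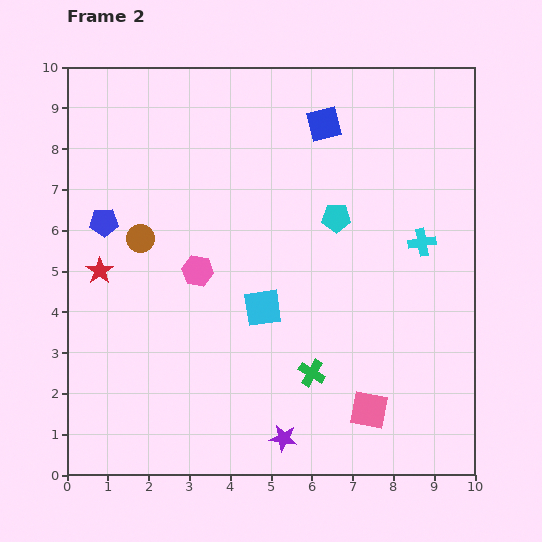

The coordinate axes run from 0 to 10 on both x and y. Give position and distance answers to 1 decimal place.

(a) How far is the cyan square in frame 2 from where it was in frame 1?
0.8

The cyan square moved from (4.2, 4.7) to (4.8, 4.1), a distance of √(0.6² + 0.6²) ≈ 0.8.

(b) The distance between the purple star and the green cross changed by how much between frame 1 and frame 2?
-5.3

Distance in frame 1: 7.0. Distance in frame 2: 1.7.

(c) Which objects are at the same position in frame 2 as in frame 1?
the red star, the cyan cross, the blue square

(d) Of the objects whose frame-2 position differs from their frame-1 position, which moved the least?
the cyan square

(moved 0.8)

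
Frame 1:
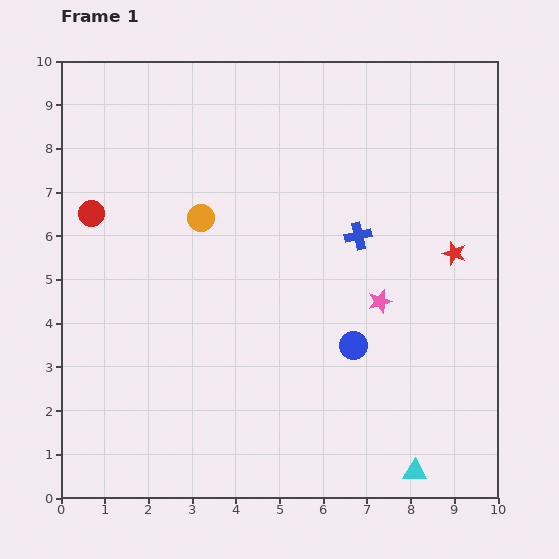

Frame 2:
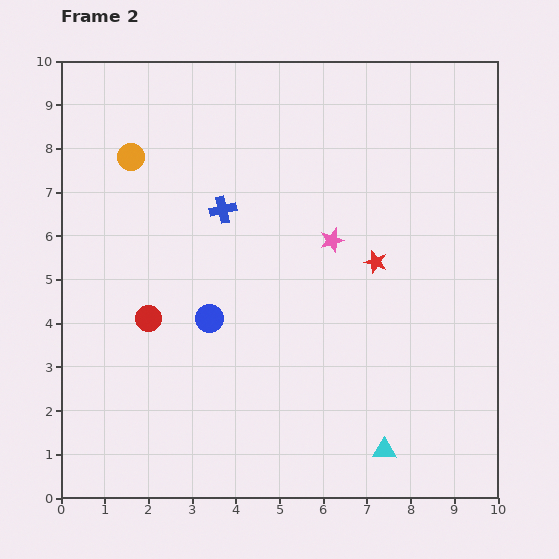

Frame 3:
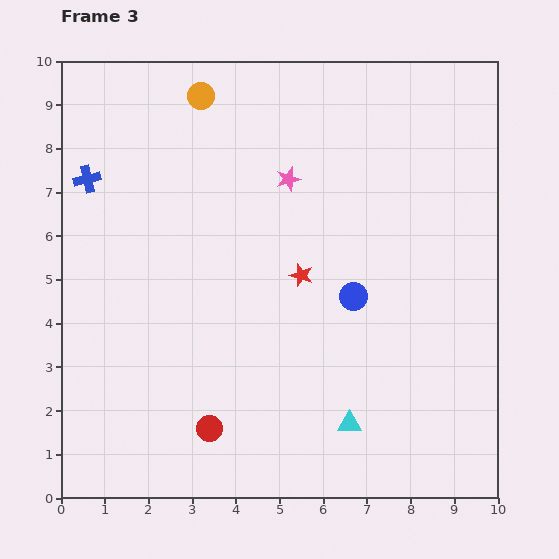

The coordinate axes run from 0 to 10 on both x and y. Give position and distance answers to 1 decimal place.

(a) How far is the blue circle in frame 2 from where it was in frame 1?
3.4

The blue circle moved from (6.7, 3.5) to (3.4, 4.1), a distance of √(3.3² + 0.6²) ≈ 3.4.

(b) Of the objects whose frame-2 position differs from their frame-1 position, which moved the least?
the cyan triangle

(moved 0.9)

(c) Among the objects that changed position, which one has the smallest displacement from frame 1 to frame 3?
the blue circle

(moved 1.1)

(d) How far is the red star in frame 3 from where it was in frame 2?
1.7

The red star moved from (7.2, 5.4) to (5.5, 5.1), a distance of √(1.7² + 0.3²) ≈ 1.7.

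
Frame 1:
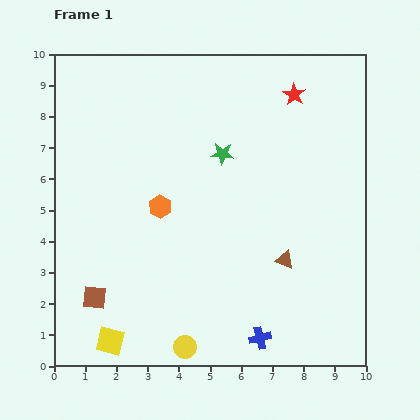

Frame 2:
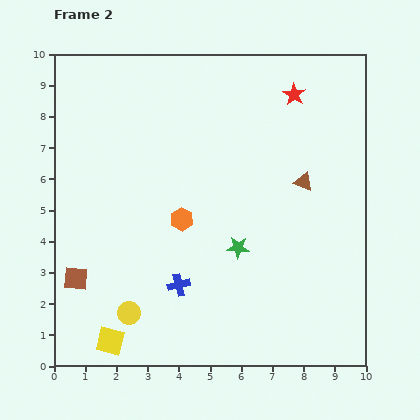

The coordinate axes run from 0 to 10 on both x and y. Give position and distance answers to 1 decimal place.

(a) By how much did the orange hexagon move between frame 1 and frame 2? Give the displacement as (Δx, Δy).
(0.7, -0.4)

The orange hexagon was at (3.4, 5.1) in frame 1 and (4.1, 4.7) in frame 2.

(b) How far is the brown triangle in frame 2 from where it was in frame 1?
2.6

The brown triangle moved from (7.4, 3.4) to (8.0, 5.9), a distance of √(0.6² + 2.5²) ≈ 2.6.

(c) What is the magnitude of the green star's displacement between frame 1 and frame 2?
3.0

The green star moved from (5.4, 6.8) to (5.9, 3.8), a distance of √(0.5² + 3.0²) ≈ 3.0.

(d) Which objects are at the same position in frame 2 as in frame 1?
the red star, the yellow square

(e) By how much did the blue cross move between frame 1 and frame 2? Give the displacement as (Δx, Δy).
(-2.6, 1.7)

The blue cross was at (6.6, 0.9) in frame 1 and (4.0, 2.6) in frame 2.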